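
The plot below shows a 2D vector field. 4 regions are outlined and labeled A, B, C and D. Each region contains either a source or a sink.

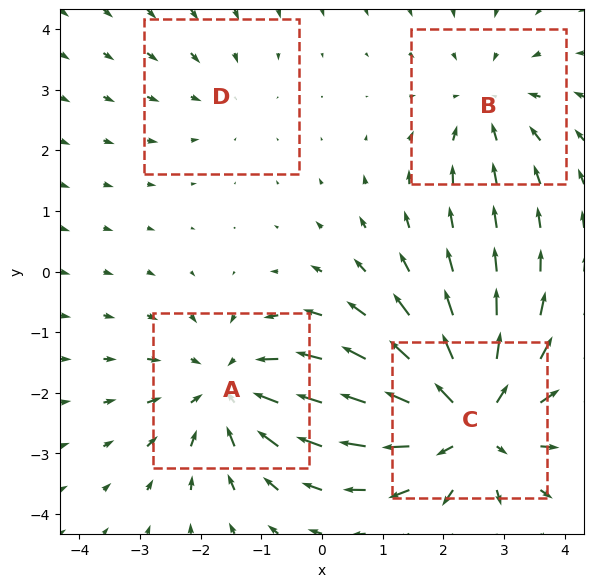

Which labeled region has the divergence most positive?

Divergence at each region's feature centre — A: about -4, B: about -3, C: about +6, D: about -2. Region C is most positive.

C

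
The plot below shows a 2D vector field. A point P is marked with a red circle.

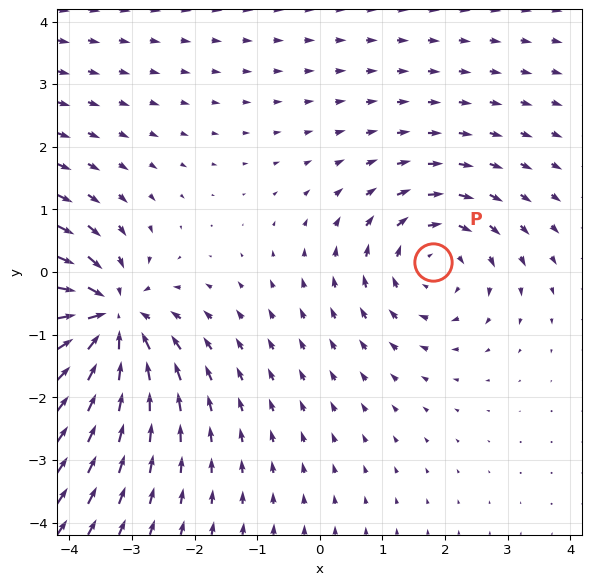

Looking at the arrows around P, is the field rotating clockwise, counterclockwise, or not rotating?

Near P at (1.8, 0.2) the arrows circulate clockwise. The curl (z-component) there is about -3; negative curl means clockwise rotation.

clockwise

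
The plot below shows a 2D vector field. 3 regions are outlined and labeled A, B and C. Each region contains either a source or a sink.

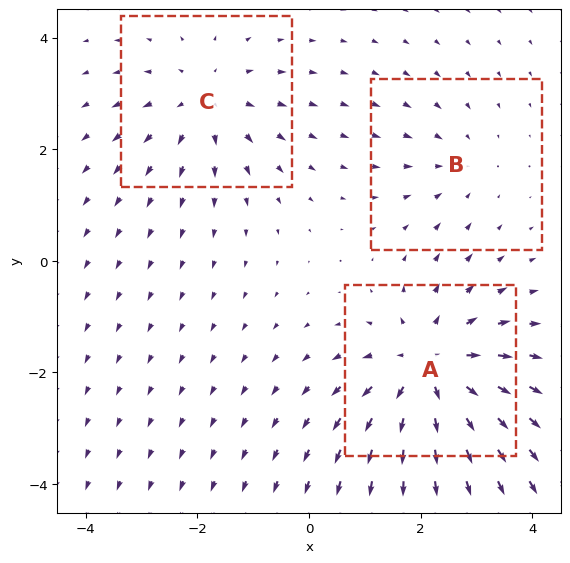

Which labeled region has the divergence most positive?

A

Divergence at each region's feature centre — A: about +5, B: about -2, C: about +3. Region A is most positive.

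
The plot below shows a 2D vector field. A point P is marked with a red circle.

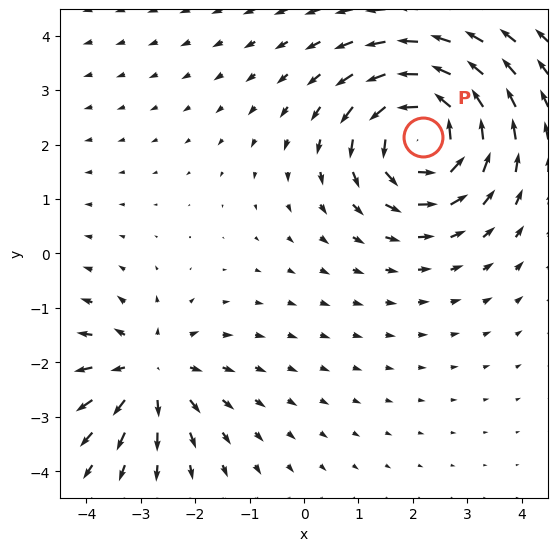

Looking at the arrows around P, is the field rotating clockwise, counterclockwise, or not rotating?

counterclockwise

Near P at (2.2, 2.1) the arrows circulate counterclockwise. The curl (z-component) there is about +5; positive curl means counterclockwise rotation.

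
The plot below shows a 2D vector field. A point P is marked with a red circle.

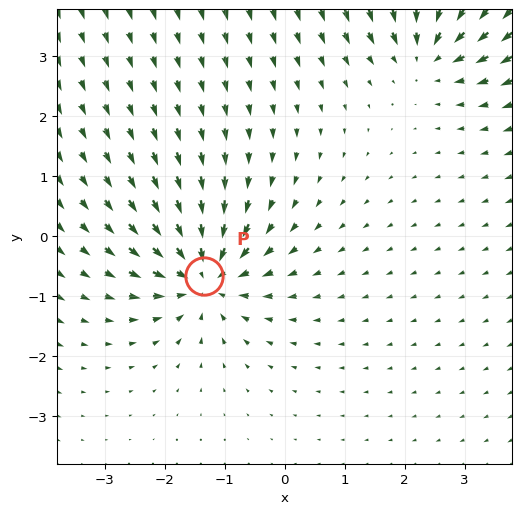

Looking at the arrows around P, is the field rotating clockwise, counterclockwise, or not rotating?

not rotating

Near P at (-1.3, -0.7) the arrows show no circulation. The curl there is ≈0.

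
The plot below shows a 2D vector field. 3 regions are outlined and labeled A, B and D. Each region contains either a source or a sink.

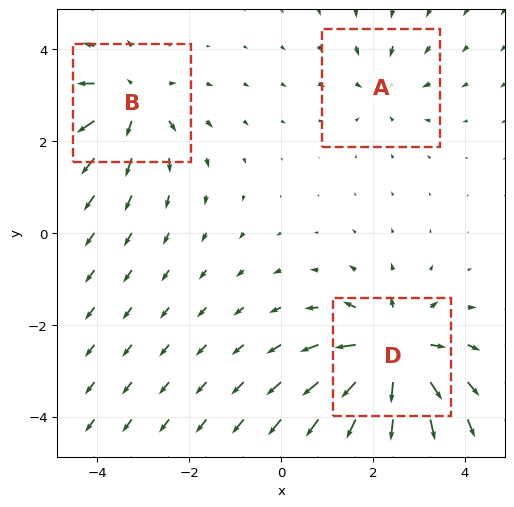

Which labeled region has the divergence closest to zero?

A

Divergence at each region's feature centre — A: about -2, B: about +4, D: about +6. Region A is closest to zero.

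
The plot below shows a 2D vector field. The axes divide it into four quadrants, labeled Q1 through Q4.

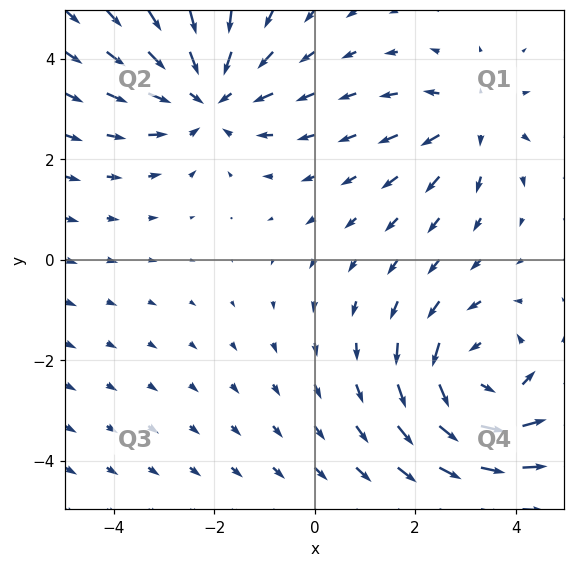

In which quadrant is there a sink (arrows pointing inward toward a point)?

The sink sits at approximately (-2.1, 3.3), which lies in quadrant Q2. The divergence there is about -3, negative as expected for a sink.

Q2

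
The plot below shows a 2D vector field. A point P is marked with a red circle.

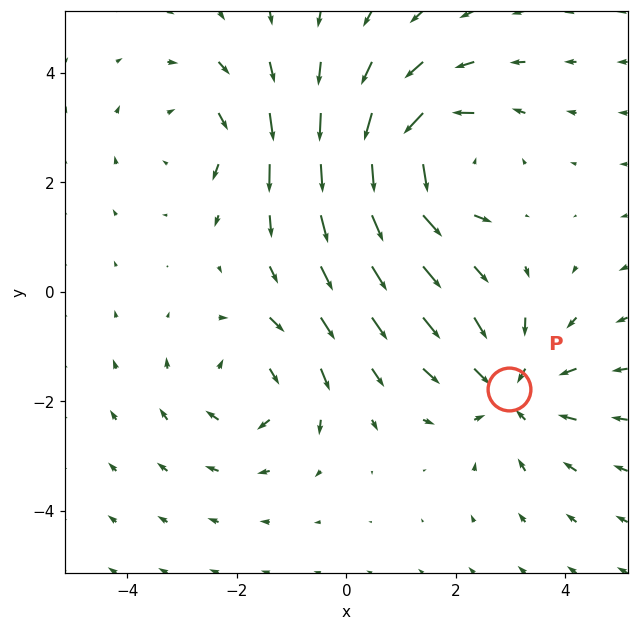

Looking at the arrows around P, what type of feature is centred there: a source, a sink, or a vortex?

sink

At P (3.0, -1.8) the arrows converge inward. Divergence about -3, curl ≈0 — negative divergence with near-zero curl is a sink.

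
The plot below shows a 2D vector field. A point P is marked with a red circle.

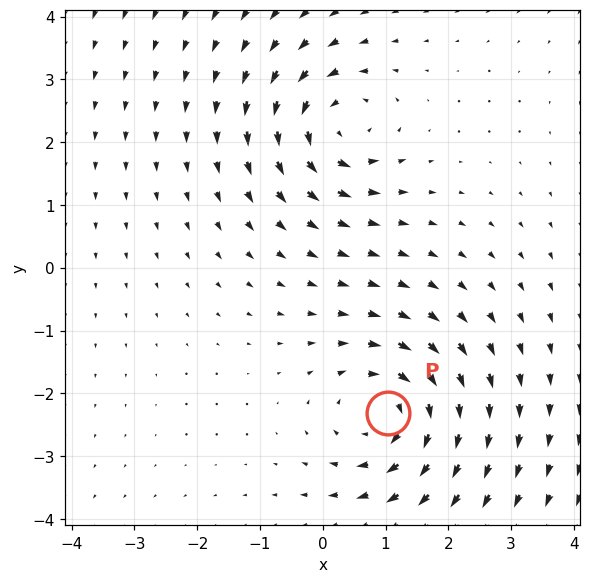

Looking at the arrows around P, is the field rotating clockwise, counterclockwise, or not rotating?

clockwise

Near P at (1.0, -2.3) the arrows circulate clockwise. The curl (z-component) there is about -4; negative curl means clockwise rotation.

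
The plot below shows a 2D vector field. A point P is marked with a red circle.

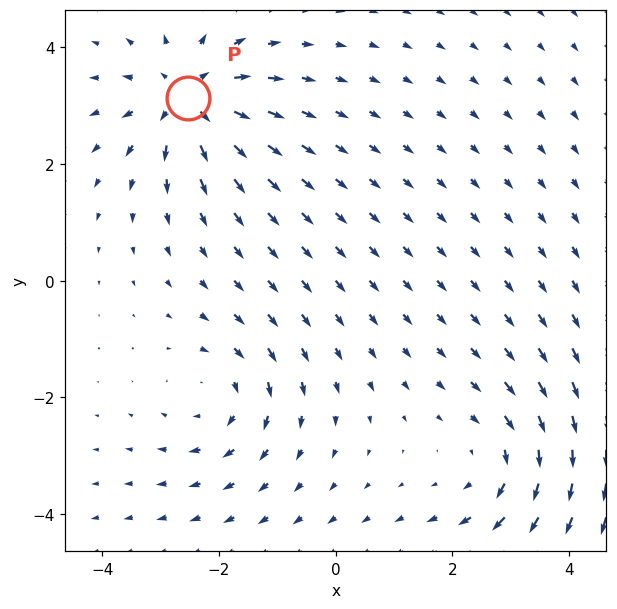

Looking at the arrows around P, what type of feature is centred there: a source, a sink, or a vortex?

At P (-2.5, 3.1) the arrows spread outward. Divergence about +4, curl ≈0 — positive divergence with near-zero curl is a source.

source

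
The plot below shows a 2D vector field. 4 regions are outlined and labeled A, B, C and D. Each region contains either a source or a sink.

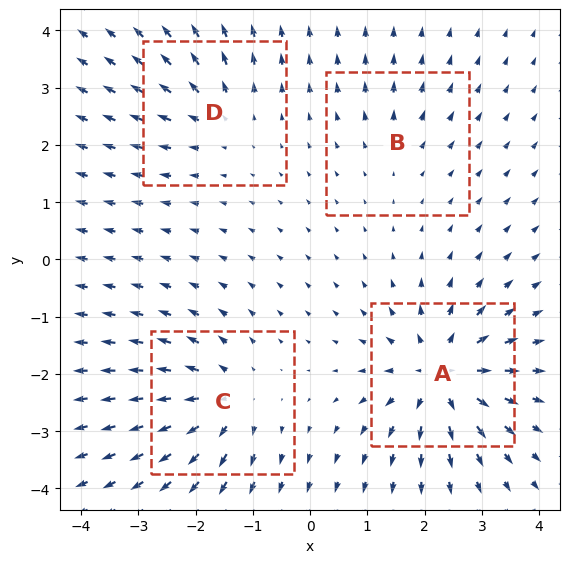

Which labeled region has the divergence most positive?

A

Divergence at each region's feature centre — A: about +8, B: about +2, C: about +6, D: about +4. Region A is most positive.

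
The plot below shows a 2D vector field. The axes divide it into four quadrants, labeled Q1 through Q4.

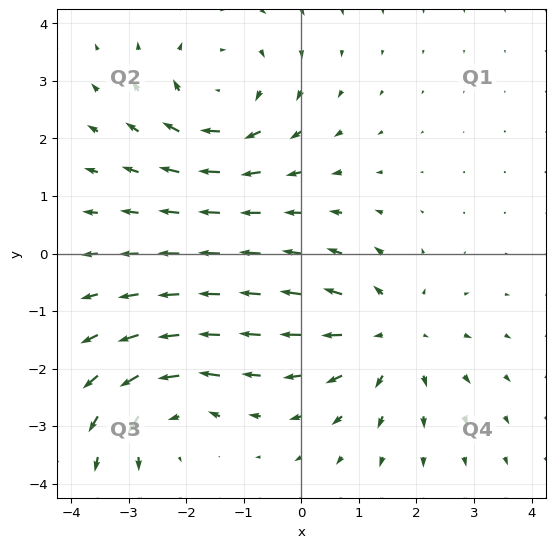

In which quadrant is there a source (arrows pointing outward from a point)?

The source sits at approximately (1.5, -1.4), which lies in quadrant Q4. The divergence there is about +4, positive as expected for a source.

Q4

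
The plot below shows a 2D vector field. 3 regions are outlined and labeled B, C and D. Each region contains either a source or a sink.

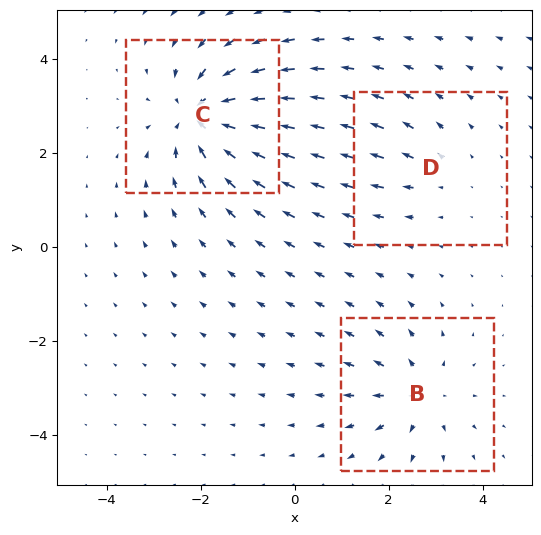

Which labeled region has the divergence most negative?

Divergence at each region's feature centre — B: about +4, C: about -6, D: about +2. Region C is most negative.

C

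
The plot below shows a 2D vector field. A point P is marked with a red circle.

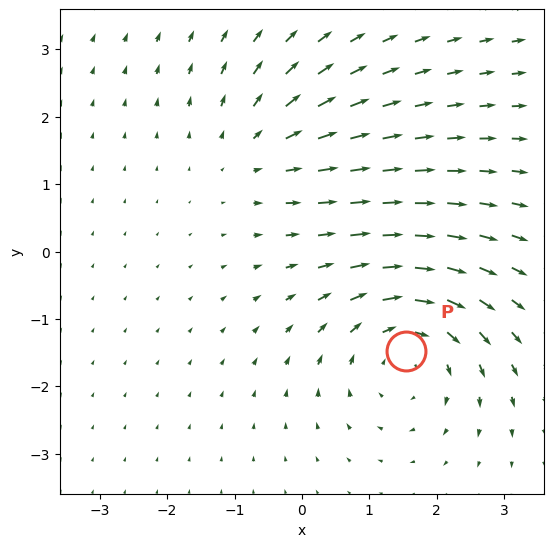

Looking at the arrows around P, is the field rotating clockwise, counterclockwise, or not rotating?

Near P at (1.5, -1.5) the arrows circulate clockwise. The curl (z-component) there is about -4; negative curl means clockwise rotation.

clockwise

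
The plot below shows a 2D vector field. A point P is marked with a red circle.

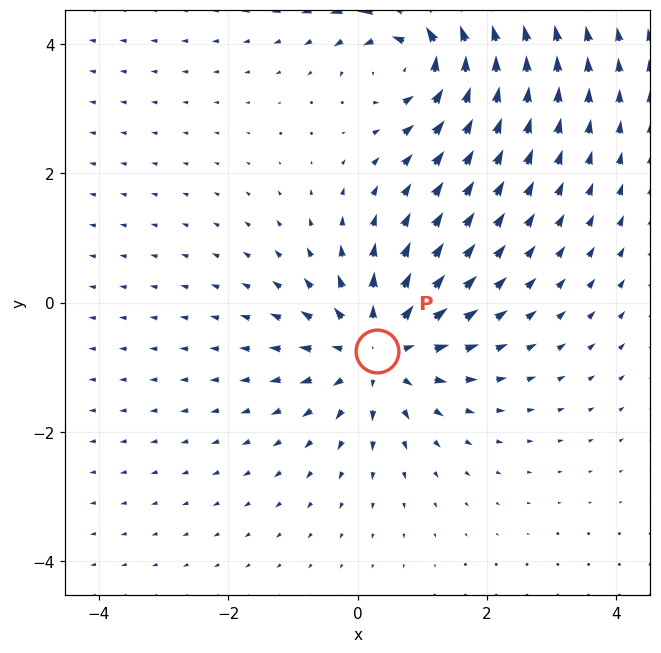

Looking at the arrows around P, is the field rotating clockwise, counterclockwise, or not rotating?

not rotating

Near P at (0.3, -0.7) the arrows show no circulation. The curl there is ≈0.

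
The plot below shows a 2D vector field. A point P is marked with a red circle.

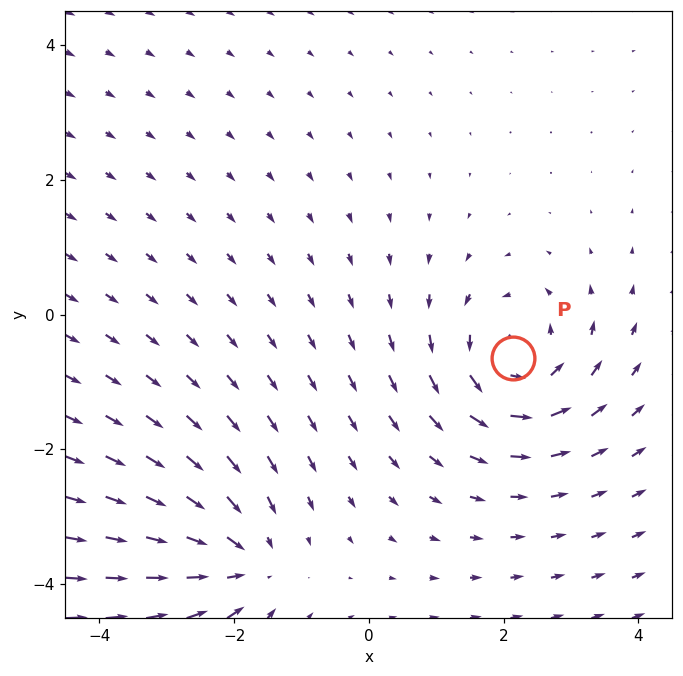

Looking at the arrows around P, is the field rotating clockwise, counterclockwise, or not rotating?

counterclockwise

Near P at (2.1, -0.7) the arrows circulate counterclockwise. The curl (z-component) there is about +4; positive curl means counterclockwise rotation.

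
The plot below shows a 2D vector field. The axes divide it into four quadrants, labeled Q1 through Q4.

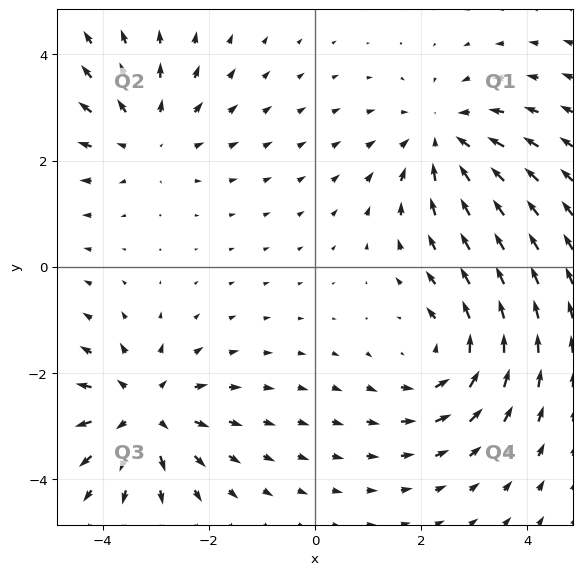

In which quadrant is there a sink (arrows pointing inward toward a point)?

The sink sits at approximately (2.4, 2.4), which lies in quadrant Q1. The divergence there is about -3, negative as expected for a sink.

Q1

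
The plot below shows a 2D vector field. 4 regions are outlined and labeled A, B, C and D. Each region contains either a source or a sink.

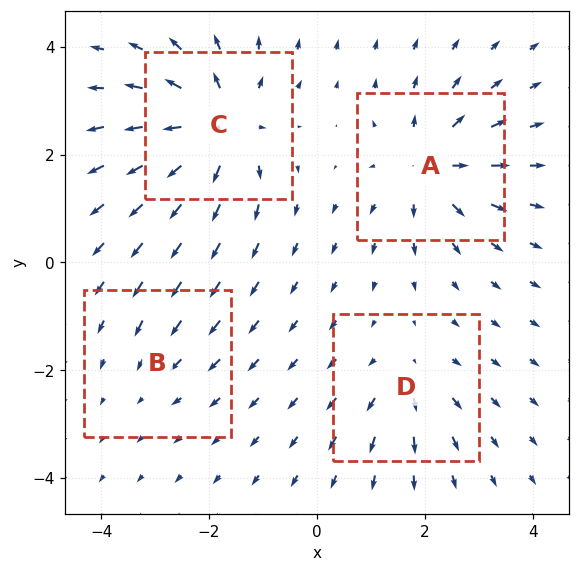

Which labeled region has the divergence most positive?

Divergence at each region's feature centre — A: about +6, B: about -2, C: about +8, D: about +4. Region C is most positive.

C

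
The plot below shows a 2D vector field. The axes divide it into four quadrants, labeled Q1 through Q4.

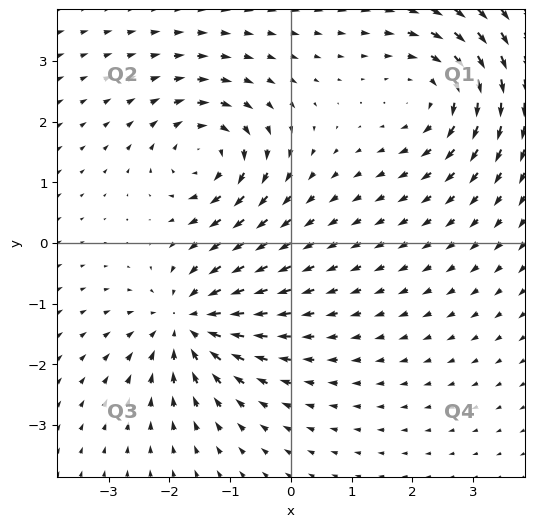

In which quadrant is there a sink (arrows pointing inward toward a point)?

Q3

The sink sits at approximately (-1.7, -1.3), which lies in quadrant Q3. The divergence there is about -6, negative as expected for a sink.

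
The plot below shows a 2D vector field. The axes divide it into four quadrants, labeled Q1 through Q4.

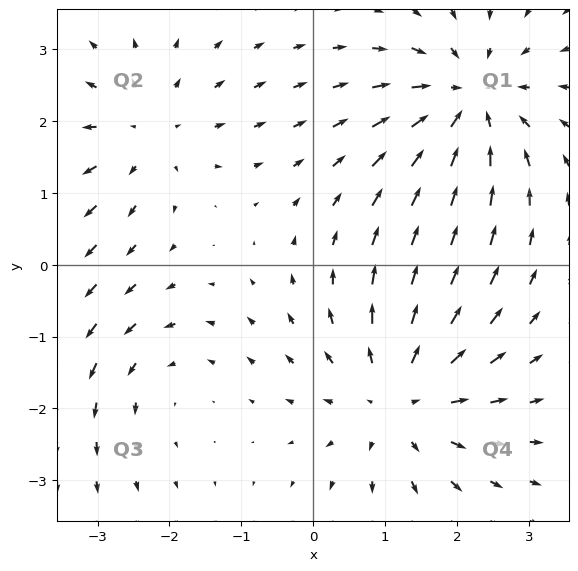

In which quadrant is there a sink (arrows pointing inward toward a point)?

The sink sits at approximately (2.2, 2.3), which lies in quadrant Q1. The divergence there is about -5, negative as expected for a sink.

Q1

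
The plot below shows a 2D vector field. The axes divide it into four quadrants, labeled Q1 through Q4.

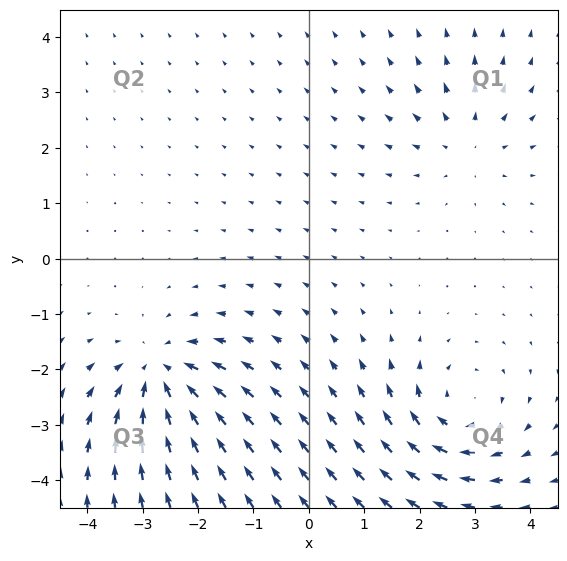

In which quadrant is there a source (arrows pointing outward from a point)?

Q1

The source sits at approximately (2.8, 2.1), which lies in quadrant Q1. The divergence there is about +3, positive as expected for a source.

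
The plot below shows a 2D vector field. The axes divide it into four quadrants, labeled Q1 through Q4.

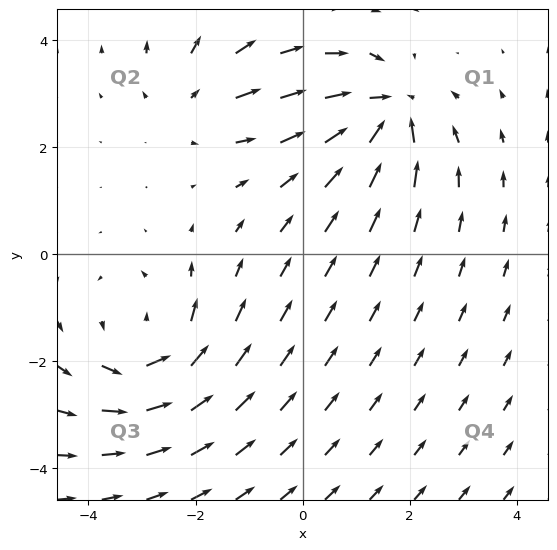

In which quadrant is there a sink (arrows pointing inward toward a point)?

The sink sits at approximately (1.5, 2.7), which lies in quadrant Q1. The divergence there is about -6, negative as expected for a sink.

Q1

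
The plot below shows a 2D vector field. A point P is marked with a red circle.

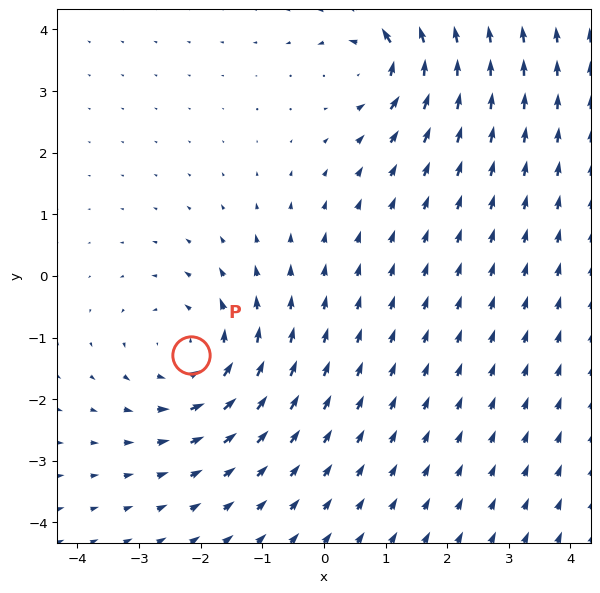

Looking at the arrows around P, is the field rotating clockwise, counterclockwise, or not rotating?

Near P at (-2.2, -1.3) the arrows circulate counterclockwise. The curl (z-component) there is about +3; positive curl means counterclockwise rotation.

counterclockwise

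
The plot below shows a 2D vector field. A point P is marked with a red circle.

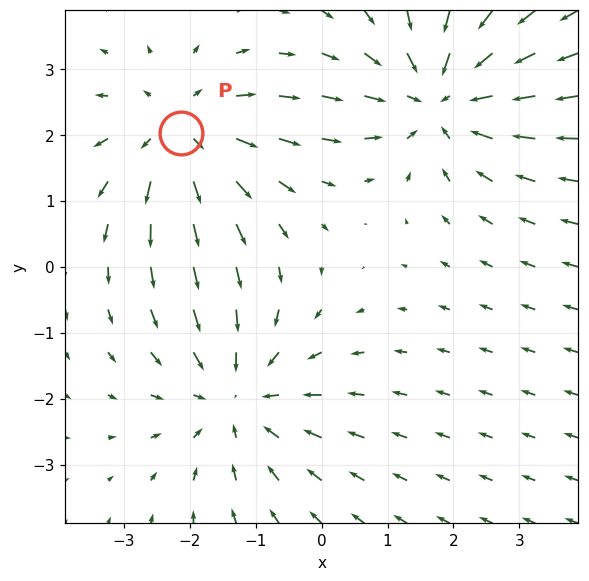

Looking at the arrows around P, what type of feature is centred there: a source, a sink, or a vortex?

source

At P (-2.1, 2.0) the arrows spread outward. Divergence about +3, curl ≈0 — positive divergence with near-zero curl is a source.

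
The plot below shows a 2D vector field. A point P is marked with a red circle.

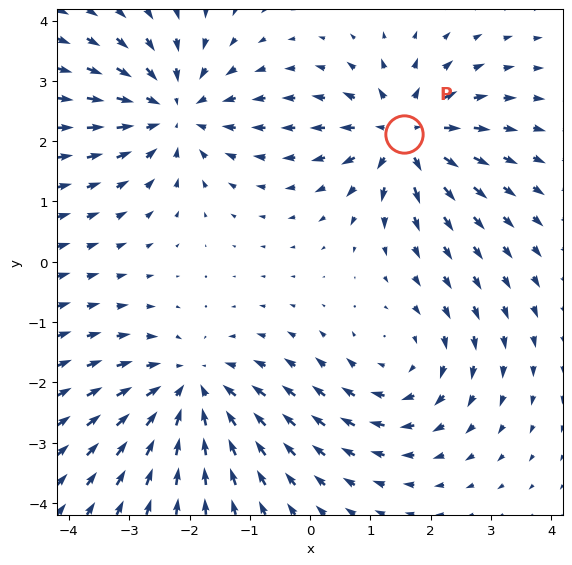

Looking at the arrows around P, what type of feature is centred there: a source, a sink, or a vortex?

source

At P (1.6, 2.1) the arrows spread outward. Divergence about +5, curl ≈0 — positive divergence with near-zero curl is a source.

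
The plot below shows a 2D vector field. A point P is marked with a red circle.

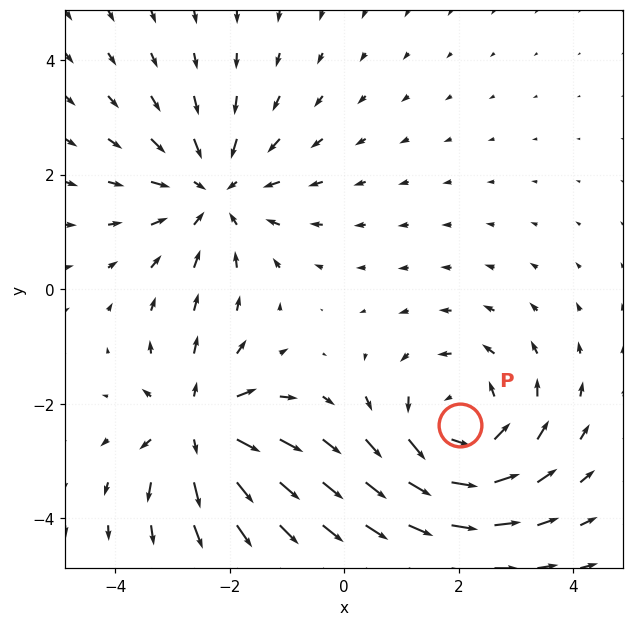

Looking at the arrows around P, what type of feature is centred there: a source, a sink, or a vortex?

vortex

At P (2.0, -2.4) the arrows circulate counterclockwise. Divergence ≈0, curl about +4 — near-zero divergence with nonzero curl is a vortex.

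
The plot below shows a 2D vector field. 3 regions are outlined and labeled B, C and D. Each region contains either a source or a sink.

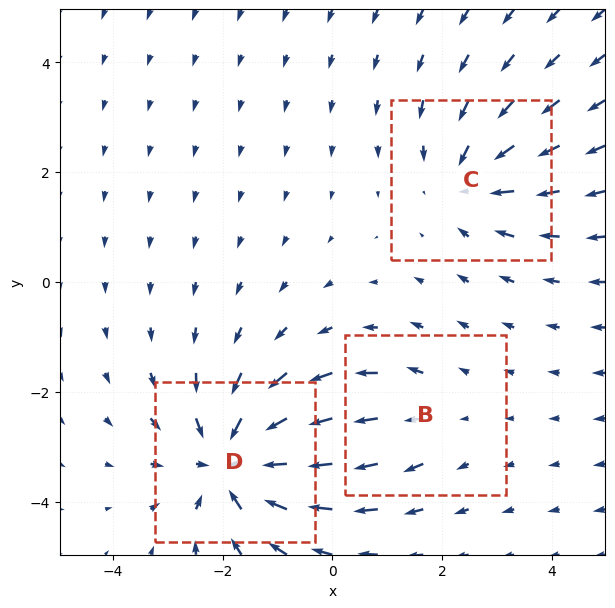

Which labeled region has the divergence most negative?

Divergence at each region's feature centre — B: about +2, C: about -3, D: about -5. Region D is most negative.

D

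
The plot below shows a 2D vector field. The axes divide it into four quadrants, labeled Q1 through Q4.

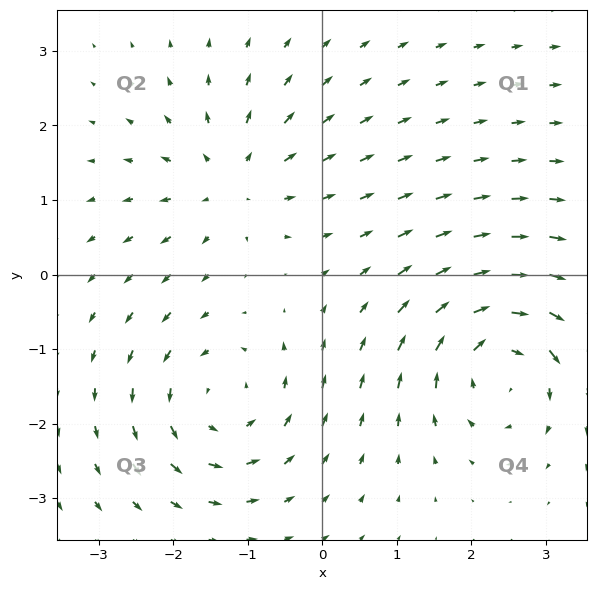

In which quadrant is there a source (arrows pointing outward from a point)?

Q2

The source sits at approximately (-1.2, 1.2), which lies in quadrant Q2. The divergence there is about +4, positive as expected for a source.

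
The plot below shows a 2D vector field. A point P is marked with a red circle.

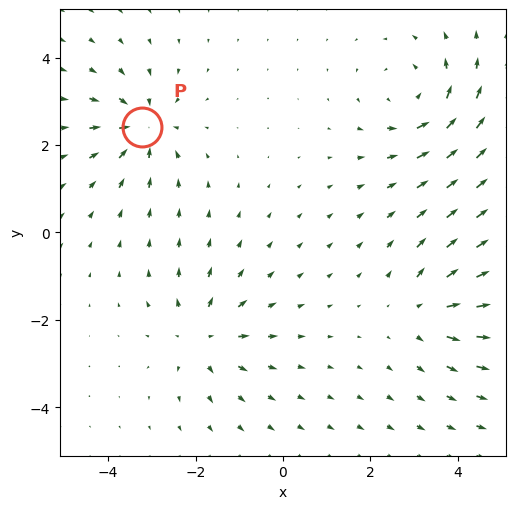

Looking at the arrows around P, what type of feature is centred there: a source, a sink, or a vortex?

sink

At P (-3.2, 2.4) the arrows converge inward. Divergence about -4, curl ≈0 — negative divergence with near-zero curl is a sink.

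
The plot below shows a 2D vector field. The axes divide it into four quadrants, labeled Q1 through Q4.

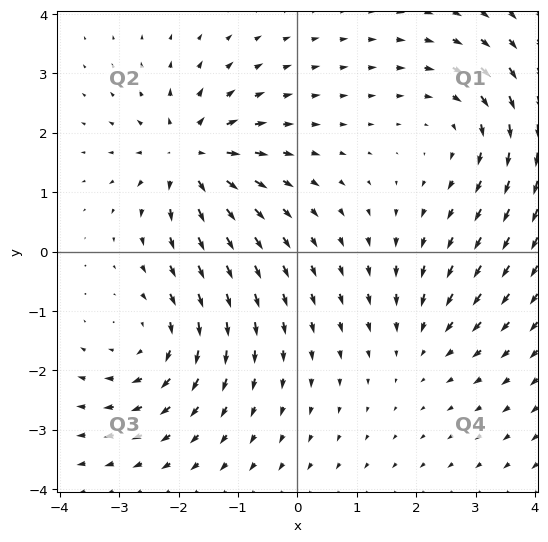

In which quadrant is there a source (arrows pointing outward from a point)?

Q2

The source sits at approximately (-1.8, 1.6), which lies in quadrant Q2. The divergence there is about +6, positive as expected for a source.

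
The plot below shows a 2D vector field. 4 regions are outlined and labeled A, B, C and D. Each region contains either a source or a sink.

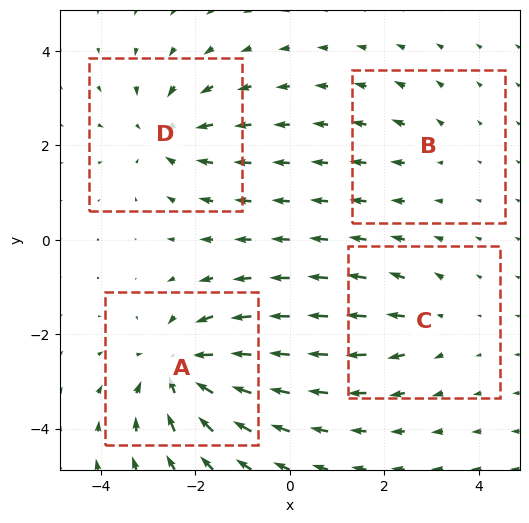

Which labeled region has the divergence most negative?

A

Divergence at each region's feature centre — A: about -6, B: about +2, C: about +3, D: about -5. Region A is most negative.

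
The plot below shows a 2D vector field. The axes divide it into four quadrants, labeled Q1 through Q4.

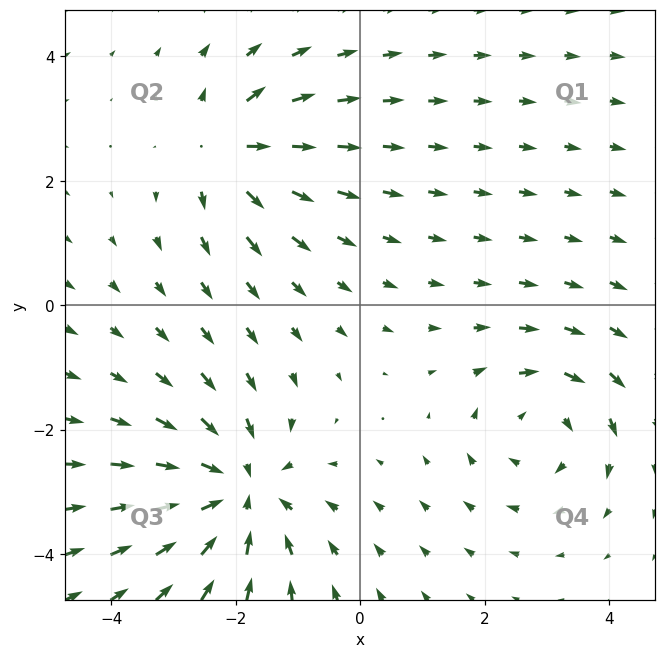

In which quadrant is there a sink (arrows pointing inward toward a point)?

Q3

The sink sits at approximately (-1.9, -3.0), which lies in quadrant Q3. The divergence there is about -4, negative as expected for a sink.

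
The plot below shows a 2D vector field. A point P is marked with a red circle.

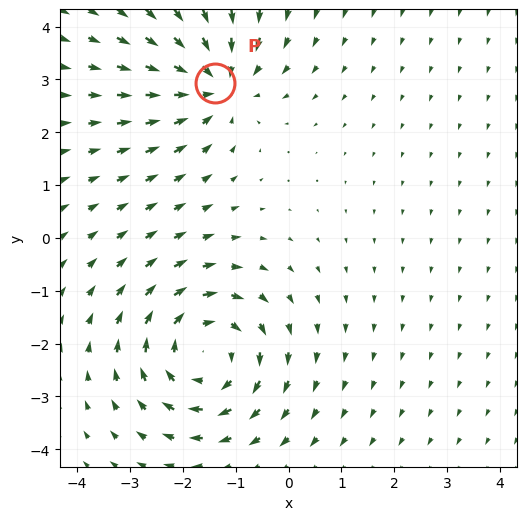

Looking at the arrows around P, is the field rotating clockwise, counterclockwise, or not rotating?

not rotating

Near P at (-1.4, 2.9) the arrows show no circulation. The curl there is ≈0.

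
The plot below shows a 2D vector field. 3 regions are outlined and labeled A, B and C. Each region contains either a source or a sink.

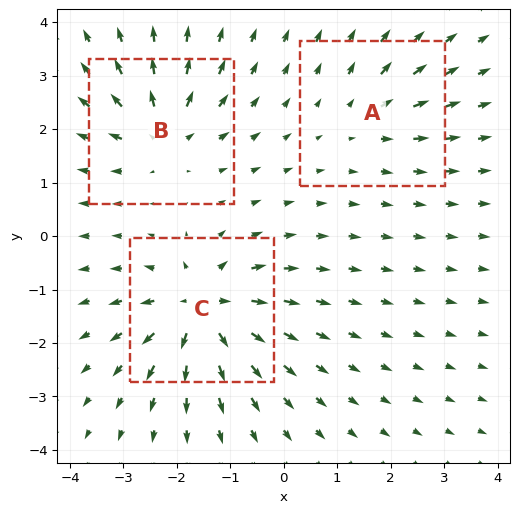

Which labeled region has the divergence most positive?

Divergence at each region's feature centre — A: about +2, B: about +4, C: about +6. Region C is most positive.

C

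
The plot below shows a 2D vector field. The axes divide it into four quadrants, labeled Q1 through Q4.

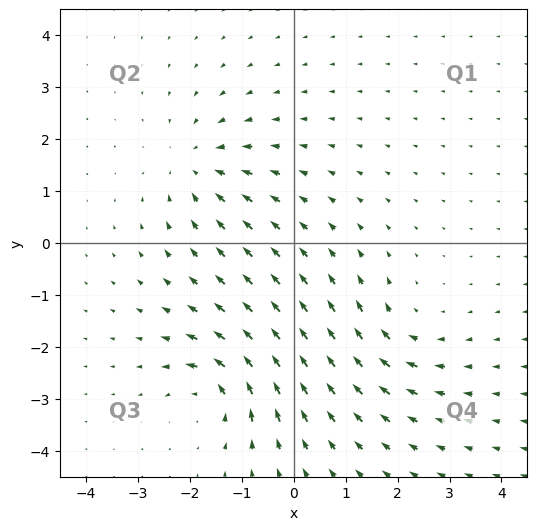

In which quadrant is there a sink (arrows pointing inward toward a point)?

The sink sits at approximately (-1.8, 1.5), which lies in quadrant Q2. The divergence there is about -4, negative as expected for a sink.

Q2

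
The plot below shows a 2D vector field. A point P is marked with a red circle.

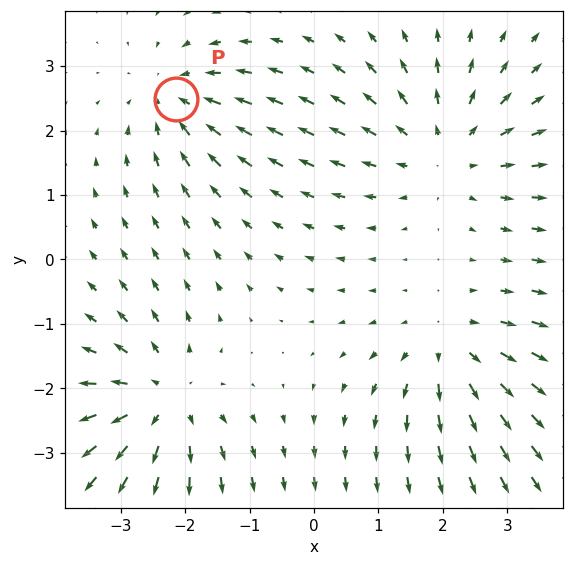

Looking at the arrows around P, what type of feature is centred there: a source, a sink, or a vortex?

At P (-2.1, 2.5) the arrows converge inward. Divergence about -3, curl ≈0 — negative divergence with near-zero curl is a sink.

sink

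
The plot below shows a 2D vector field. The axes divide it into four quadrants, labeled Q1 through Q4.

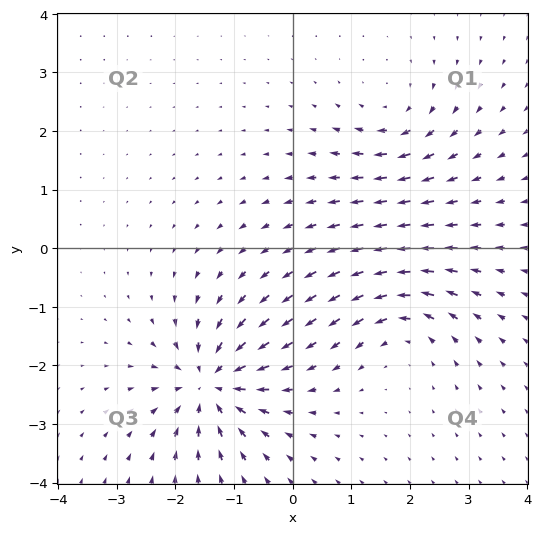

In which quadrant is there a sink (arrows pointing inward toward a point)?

The sink sits at approximately (-1.4, -2.3), which lies in quadrant Q3. The divergence there is about -6, negative as expected for a sink.

Q3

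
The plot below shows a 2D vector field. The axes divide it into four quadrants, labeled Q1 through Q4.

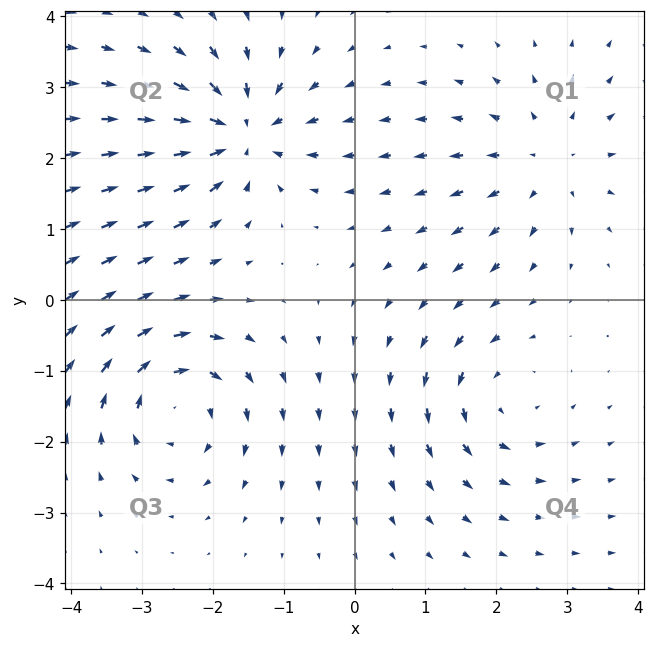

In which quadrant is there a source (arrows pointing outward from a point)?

The source sits at approximately (2.7, 2.0), which lies in quadrant Q1. The divergence there is about +3, positive as expected for a source.

Q1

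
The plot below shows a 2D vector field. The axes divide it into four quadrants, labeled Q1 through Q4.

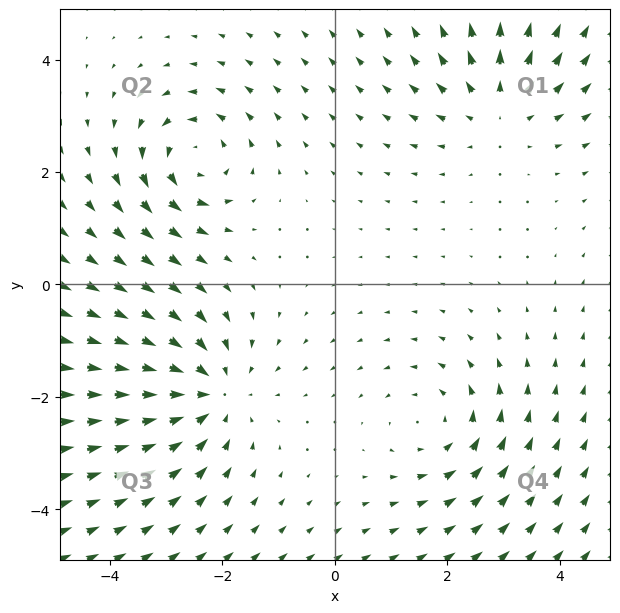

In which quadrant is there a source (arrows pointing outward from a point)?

The source sits at approximately (2.9, 3.1), which lies in quadrant Q1. The divergence there is about +3, positive as expected for a source.

Q1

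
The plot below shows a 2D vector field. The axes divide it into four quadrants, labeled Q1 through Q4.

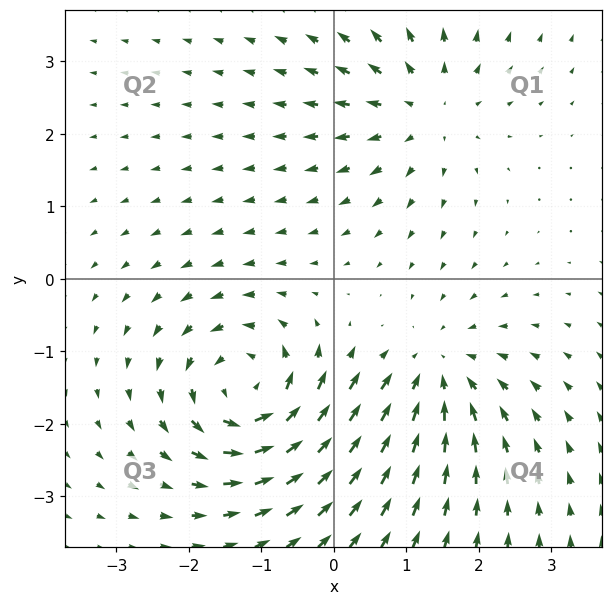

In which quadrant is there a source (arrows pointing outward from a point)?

Q1

The source sits at approximately (1.3, 2.3), which lies in quadrant Q1. The divergence there is about +4, positive as expected for a source.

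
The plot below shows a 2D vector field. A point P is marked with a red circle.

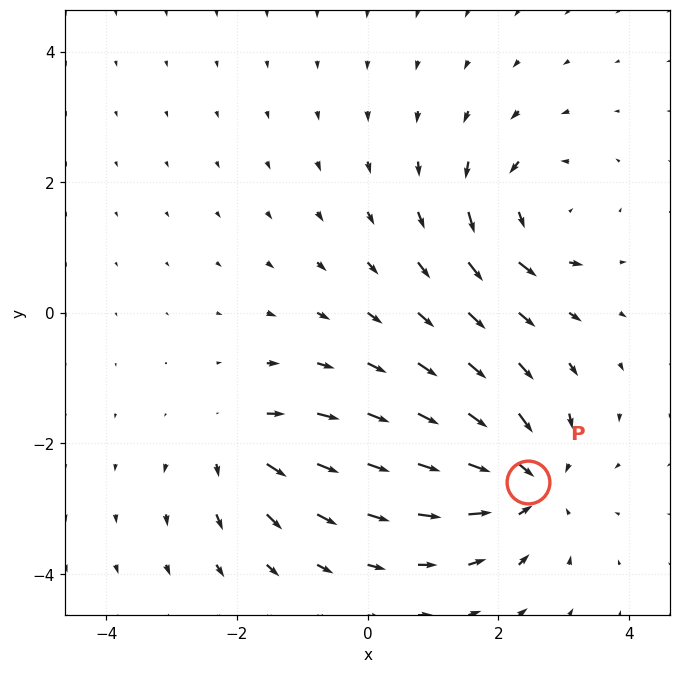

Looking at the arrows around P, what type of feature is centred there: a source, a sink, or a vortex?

At P (2.4, -2.6) the arrows converge inward. Divergence about -5, curl ≈0 — negative divergence with near-zero curl is a sink.

sink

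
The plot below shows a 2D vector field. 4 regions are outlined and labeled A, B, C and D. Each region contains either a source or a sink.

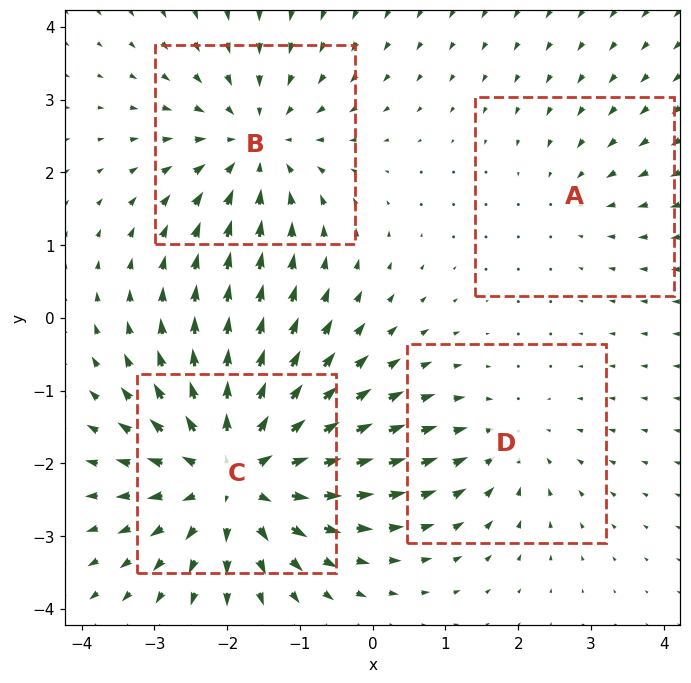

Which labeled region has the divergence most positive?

Divergence at each region's feature centre — A: about -2, B: about -4, C: about +6, D: about -3. Region C is most positive.

C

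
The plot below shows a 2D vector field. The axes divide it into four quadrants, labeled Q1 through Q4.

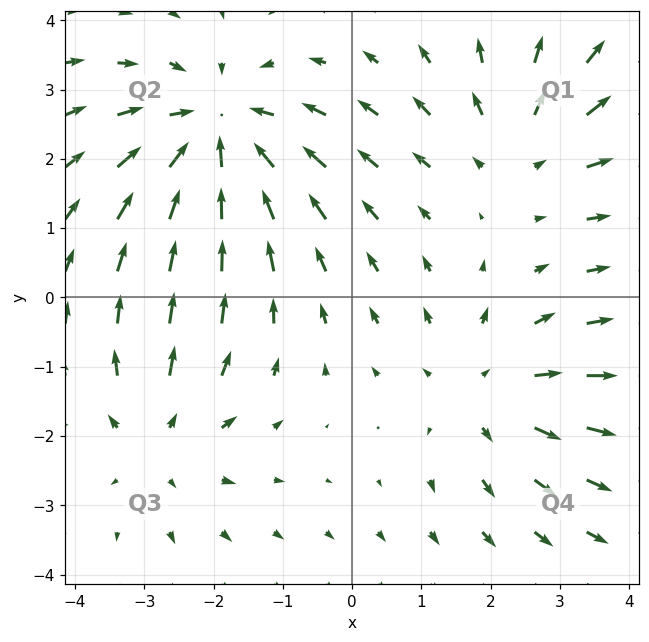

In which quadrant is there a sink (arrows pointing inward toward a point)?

The sink sits at approximately (-2.0, 2.4), which lies in quadrant Q2. The divergence there is about -4, negative as expected for a sink.

Q2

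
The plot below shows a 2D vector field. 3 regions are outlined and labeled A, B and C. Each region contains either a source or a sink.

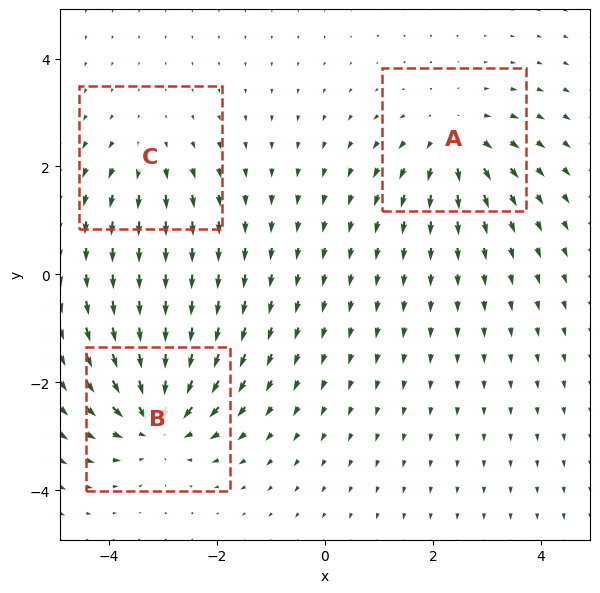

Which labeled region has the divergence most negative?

B

Divergence at each region's feature centre — A: about +4, B: about -5, C: about +2. Region B is most negative.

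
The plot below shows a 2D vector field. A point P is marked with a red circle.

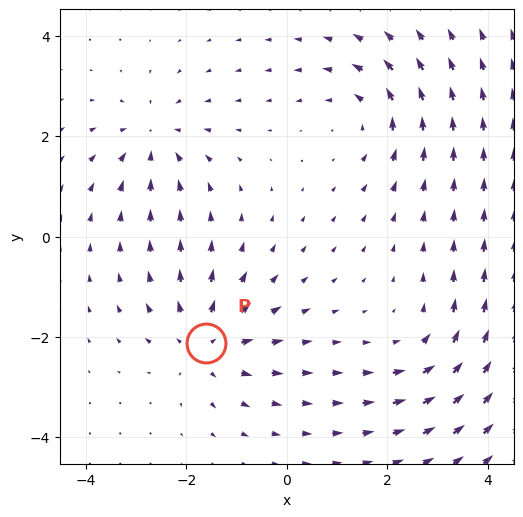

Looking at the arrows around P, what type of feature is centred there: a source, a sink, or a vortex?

source

At P (-1.6, -2.1) the arrows spread outward. Divergence about +5, curl ≈0 — positive divergence with near-zero curl is a source.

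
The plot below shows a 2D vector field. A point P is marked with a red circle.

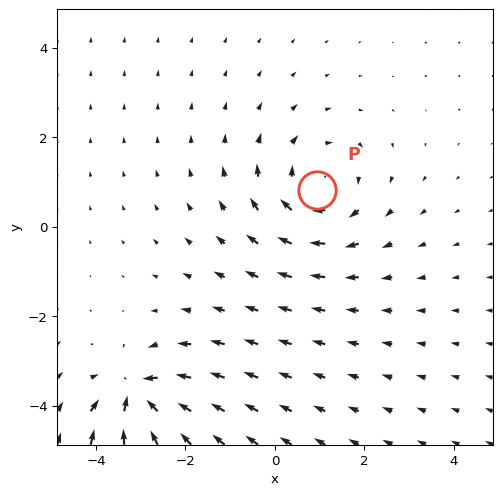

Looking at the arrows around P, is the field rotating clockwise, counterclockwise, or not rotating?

Near P at (0.9, 0.8) the arrows circulate clockwise. The curl (z-component) there is about -3; negative curl means clockwise rotation.

clockwise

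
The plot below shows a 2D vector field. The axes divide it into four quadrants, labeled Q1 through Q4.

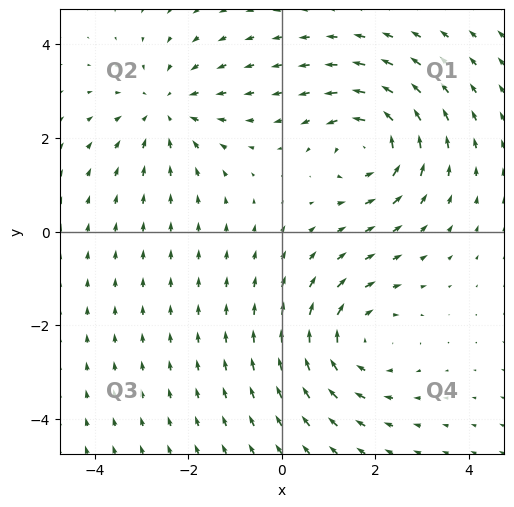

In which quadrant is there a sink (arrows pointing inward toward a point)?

Q2

The sink sits at approximately (-2.5, 2.6), which lies in quadrant Q2. The divergence there is about -3, negative as expected for a sink.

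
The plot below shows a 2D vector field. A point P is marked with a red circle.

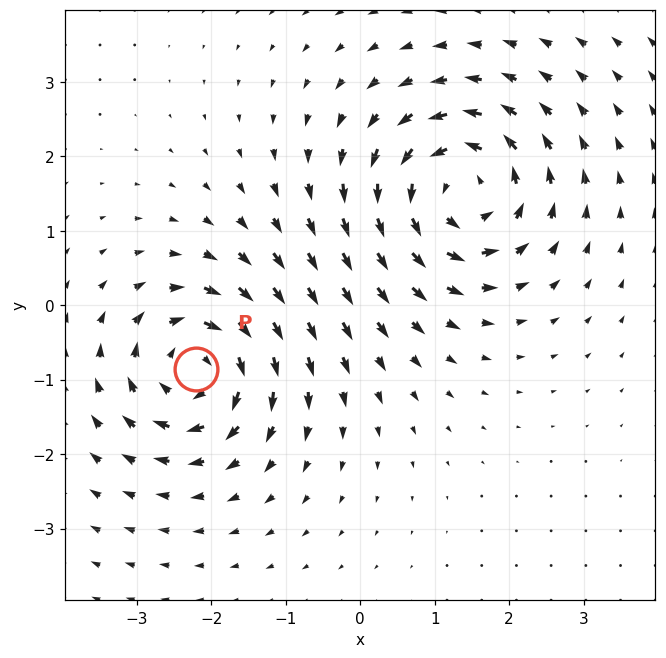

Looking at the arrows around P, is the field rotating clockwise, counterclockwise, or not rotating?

Near P at (-2.2, -0.9) the arrows circulate clockwise. The curl (z-component) there is about -5; negative curl means clockwise rotation.

clockwise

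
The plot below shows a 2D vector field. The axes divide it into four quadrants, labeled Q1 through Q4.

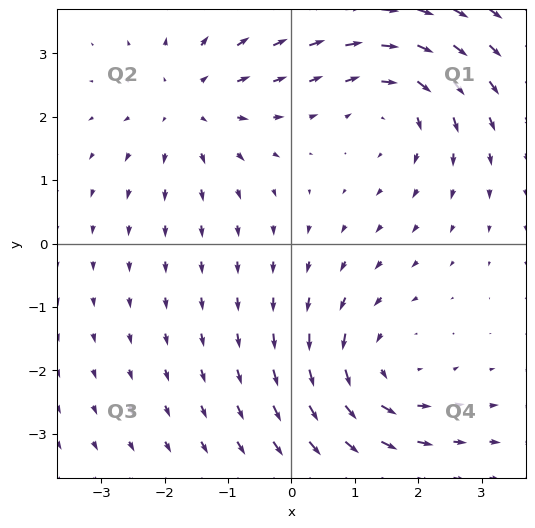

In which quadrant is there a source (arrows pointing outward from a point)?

The source sits at approximately (-1.6, 2.2), which lies in quadrant Q2. The divergence there is about +3, positive as expected for a source.

Q2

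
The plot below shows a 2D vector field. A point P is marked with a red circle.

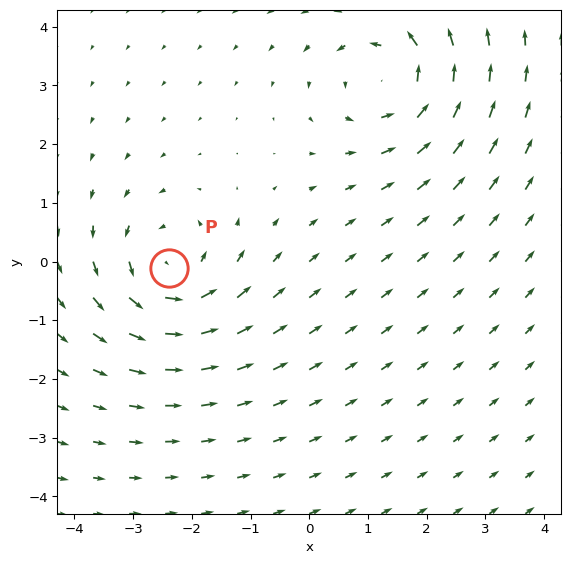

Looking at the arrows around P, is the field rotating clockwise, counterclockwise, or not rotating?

Near P at (-2.4, -0.1) the arrows circulate counterclockwise. The curl (z-component) there is about +4; positive curl means counterclockwise rotation.

counterclockwise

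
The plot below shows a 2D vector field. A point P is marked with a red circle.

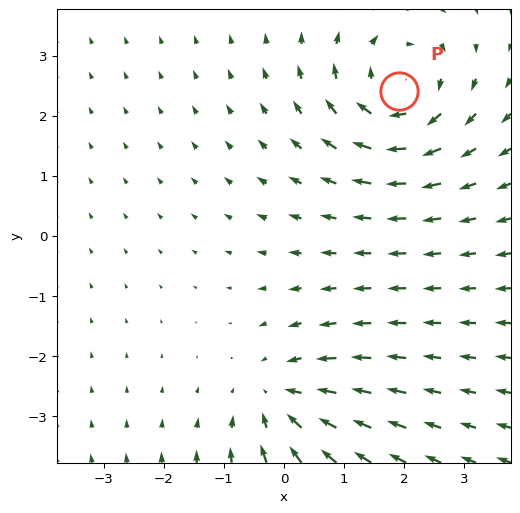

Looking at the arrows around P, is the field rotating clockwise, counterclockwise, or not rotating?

Near P at (1.9, 2.4) the arrows circulate clockwise. The curl (z-component) there is about -4; negative curl means clockwise rotation.

clockwise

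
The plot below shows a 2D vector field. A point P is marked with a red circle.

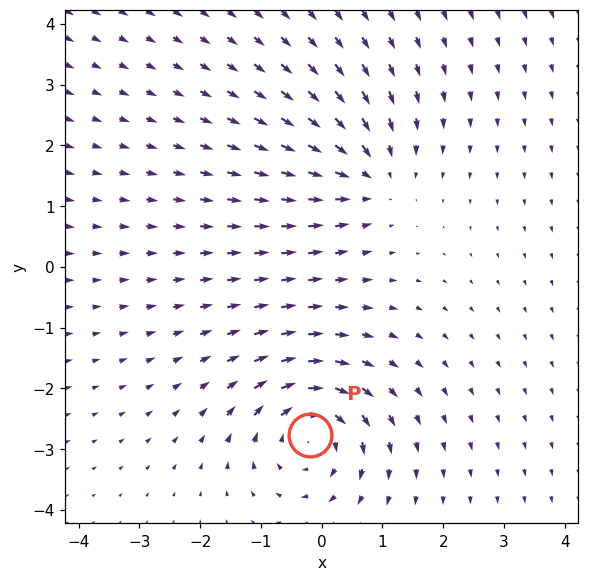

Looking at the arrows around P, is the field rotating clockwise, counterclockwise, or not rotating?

clockwise

Near P at (-0.2, -2.8) the arrows circulate clockwise. The curl (z-component) there is about -5; negative curl means clockwise rotation.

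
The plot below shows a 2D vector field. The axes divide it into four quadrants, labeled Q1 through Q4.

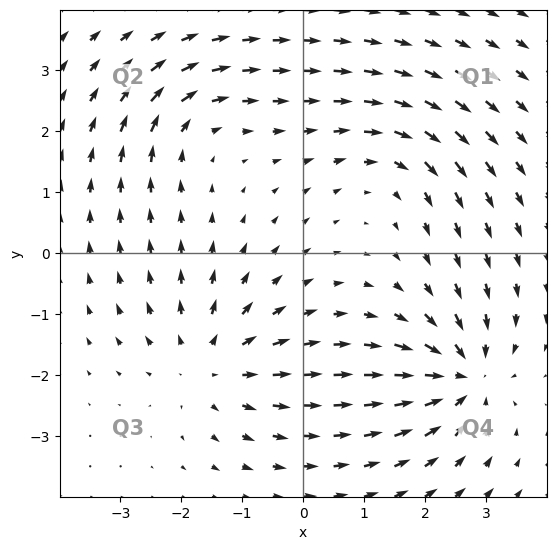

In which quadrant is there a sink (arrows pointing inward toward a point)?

Q4

The sink sits at approximately (2.6, -2.0), which lies in quadrant Q4. The divergence there is about -5, negative as expected for a sink.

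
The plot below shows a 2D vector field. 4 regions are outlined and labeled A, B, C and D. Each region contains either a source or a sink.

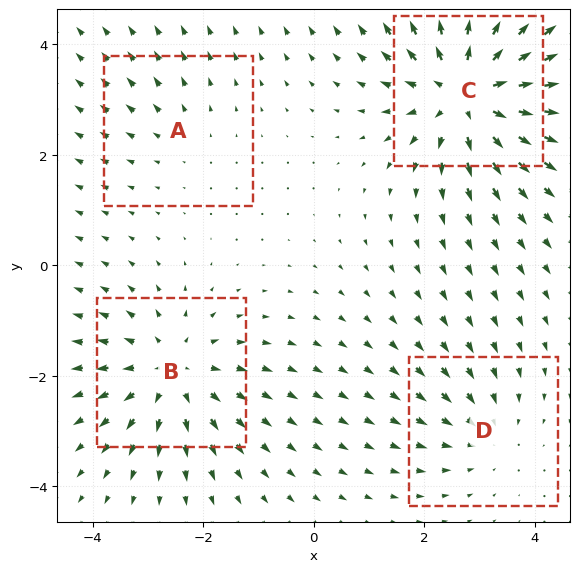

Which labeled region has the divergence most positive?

Divergence at each region's feature centre — A: about +2, B: about +5, C: about +7, D: about -3. Region C is most positive.

C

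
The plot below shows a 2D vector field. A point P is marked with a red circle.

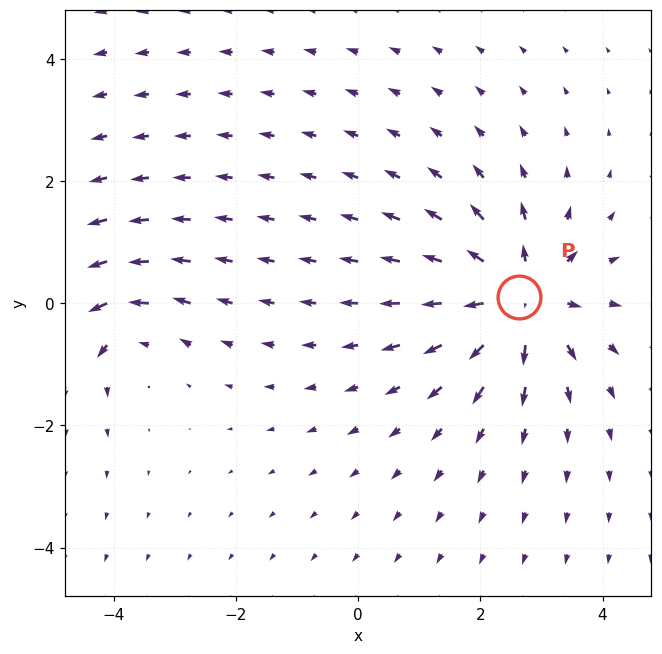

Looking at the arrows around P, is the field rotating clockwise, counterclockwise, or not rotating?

Near P at (2.6, 0.1) the arrows show no circulation. The curl there is ≈0.

not rotating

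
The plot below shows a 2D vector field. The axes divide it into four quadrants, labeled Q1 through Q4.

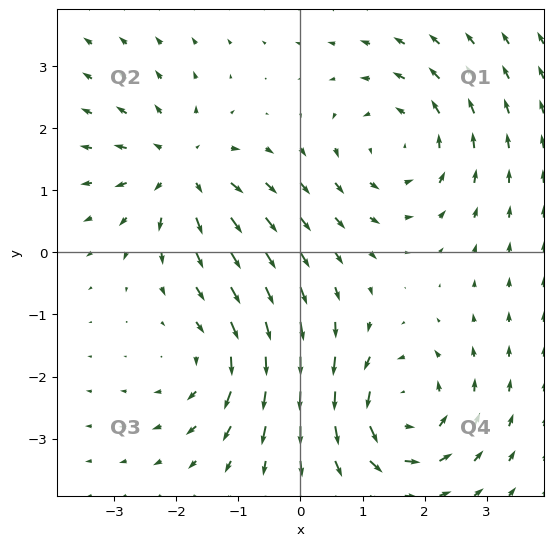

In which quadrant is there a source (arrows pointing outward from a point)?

Q2

The source sits at approximately (-1.9, 1.3), which lies in quadrant Q2. The divergence there is about +4, positive as expected for a source.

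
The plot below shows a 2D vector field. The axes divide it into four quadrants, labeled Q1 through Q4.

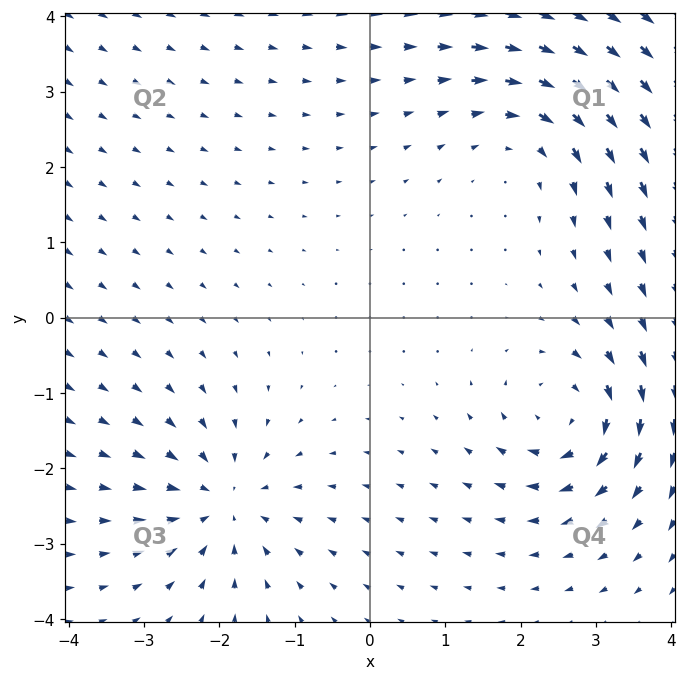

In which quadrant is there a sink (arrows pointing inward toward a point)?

Q3

The sink sits at approximately (-1.9, -2.5), which lies in quadrant Q3. The divergence there is about -4, negative as expected for a sink.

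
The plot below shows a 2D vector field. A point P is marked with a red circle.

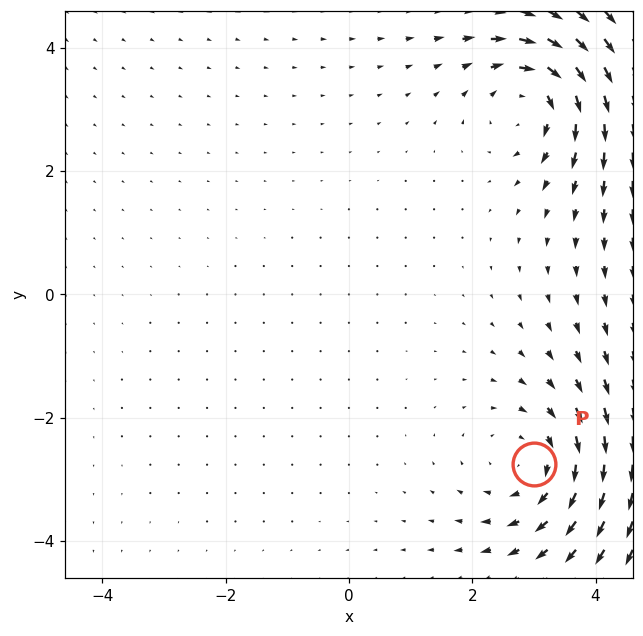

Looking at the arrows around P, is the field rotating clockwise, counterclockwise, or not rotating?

Near P at (3.0, -2.7) the arrows circulate clockwise. The curl (z-component) there is about -4; negative curl means clockwise rotation.

clockwise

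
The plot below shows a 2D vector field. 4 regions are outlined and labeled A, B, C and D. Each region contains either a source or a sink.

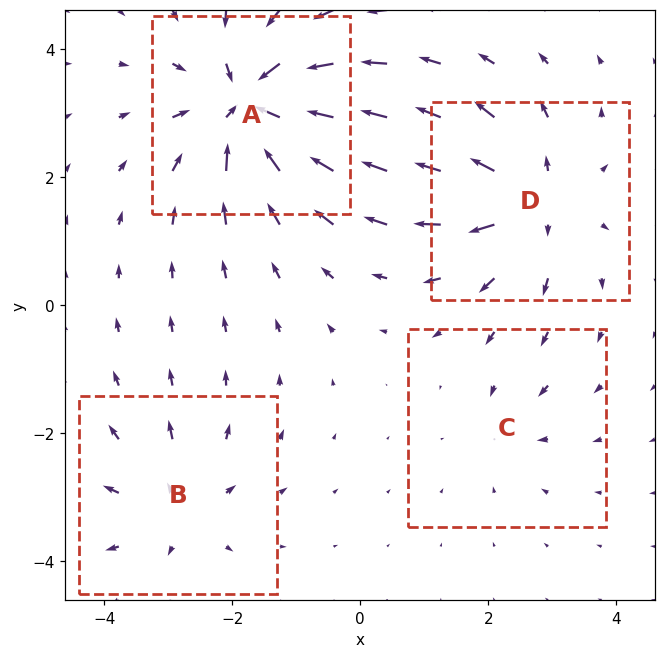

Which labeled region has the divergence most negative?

A

Divergence at each region's feature centre — A: about -8, B: about +4, C: about -3, D: about +6. Region A is most negative.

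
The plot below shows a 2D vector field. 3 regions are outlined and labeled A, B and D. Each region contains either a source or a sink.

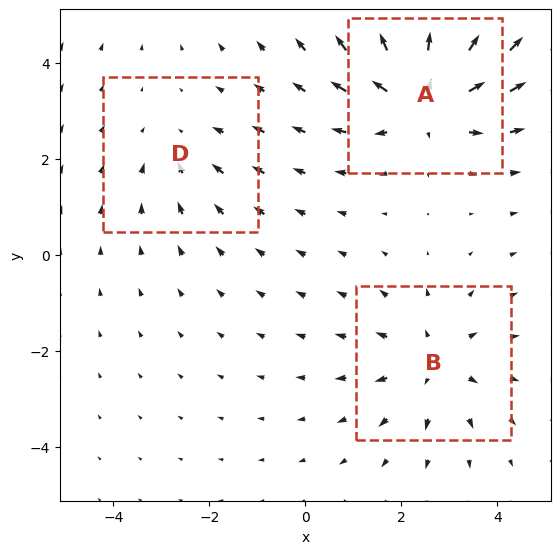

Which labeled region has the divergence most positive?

A

Divergence at each region's feature centre — A: about +4, B: about +3, D: about -2. Region A is most positive.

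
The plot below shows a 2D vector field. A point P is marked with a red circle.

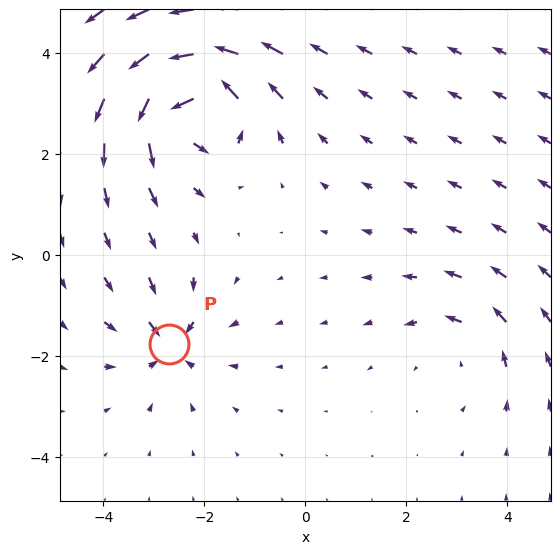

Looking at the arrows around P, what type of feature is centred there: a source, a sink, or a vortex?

At P (-2.7, -1.8) the arrows converge inward. Divergence about -4, curl ≈0 — negative divergence with near-zero curl is a sink.

sink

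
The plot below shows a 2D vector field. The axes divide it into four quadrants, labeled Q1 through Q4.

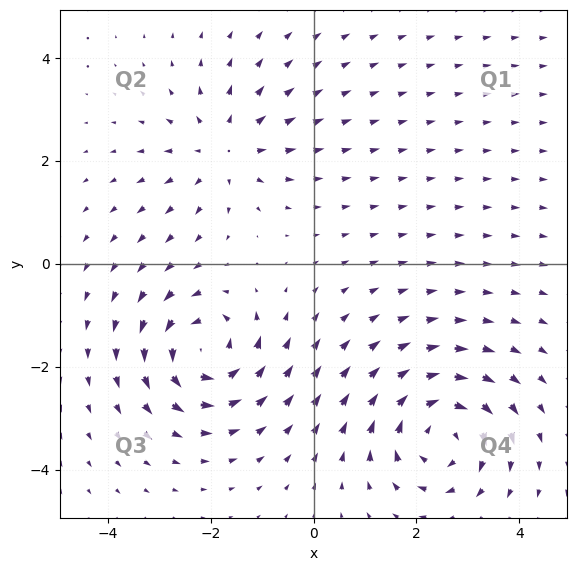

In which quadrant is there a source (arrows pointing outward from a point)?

The source sits at approximately (-1.7, 2.2), which lies in quadrant Q2. The divergence there is about +4, positive as expected for a source.

Q2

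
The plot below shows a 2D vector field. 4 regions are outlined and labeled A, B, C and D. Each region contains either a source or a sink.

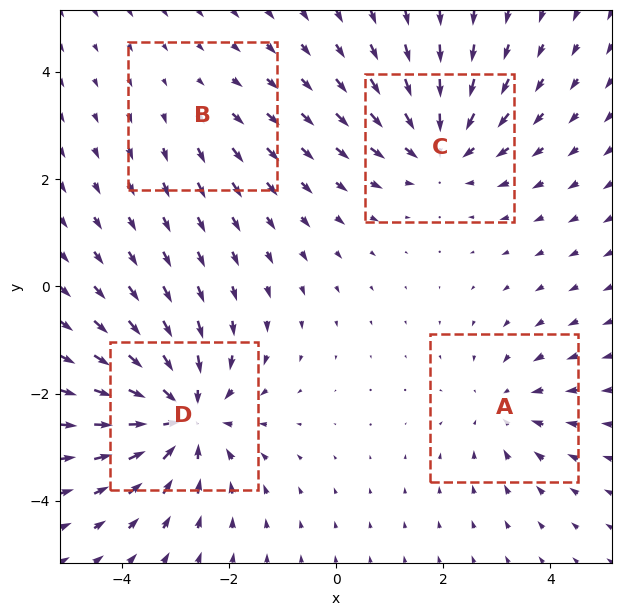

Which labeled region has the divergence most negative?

Divergence at each region's feature centre — A: about -3, B: about +2, C: about -5, D: about -6. Region D is most negative.

D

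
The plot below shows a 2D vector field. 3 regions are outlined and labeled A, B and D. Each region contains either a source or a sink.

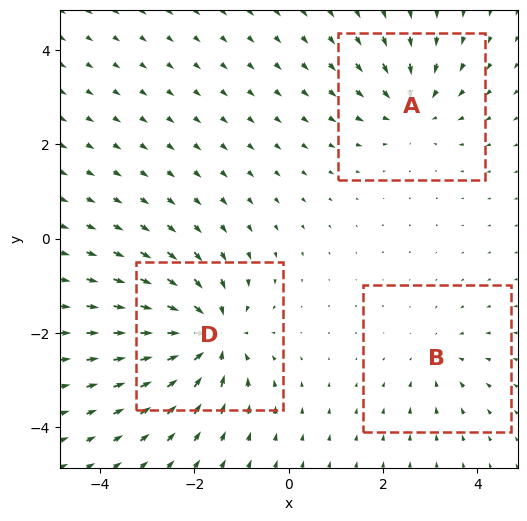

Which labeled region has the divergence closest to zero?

Divergence at each region's feature centre — A: about -3, B: about -2, D: about -5. Region B is closest to zero.

B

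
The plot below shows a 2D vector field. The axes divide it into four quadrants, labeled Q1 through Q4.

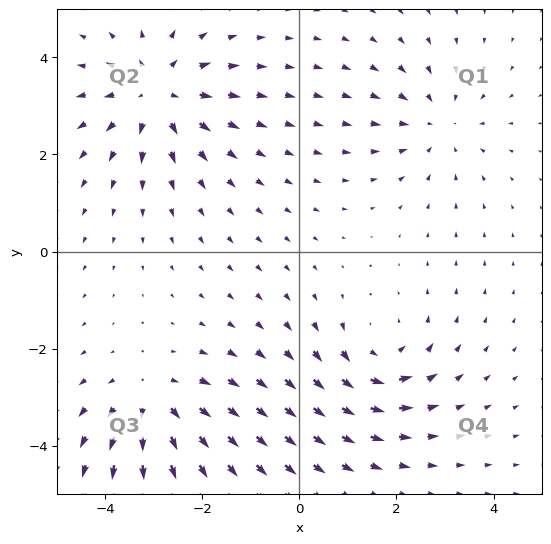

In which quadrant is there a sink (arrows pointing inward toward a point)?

The sink sits at approximately (2.9, 2.6), which lies in quadrant Q1. The divergence there is about -3, negative as expected for a sink.

Q1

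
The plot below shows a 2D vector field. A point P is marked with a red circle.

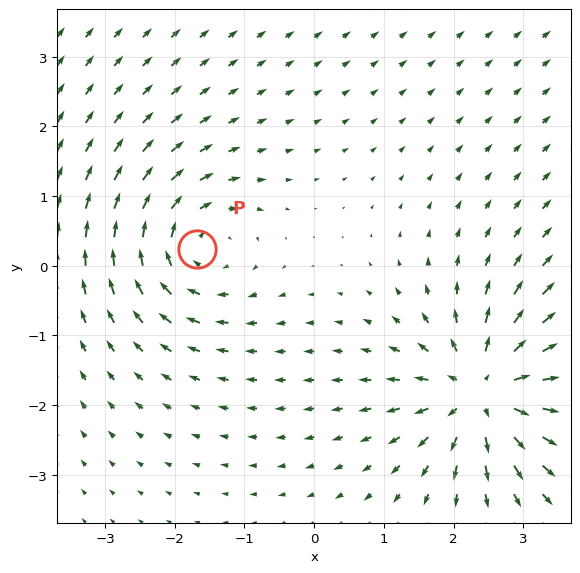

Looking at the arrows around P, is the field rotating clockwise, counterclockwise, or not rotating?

clockwise

Near P at (-1.7, 0.2) the arrows circulate clockwise. The curl (z-component) there is about -4; negative curl means clockwise rotation.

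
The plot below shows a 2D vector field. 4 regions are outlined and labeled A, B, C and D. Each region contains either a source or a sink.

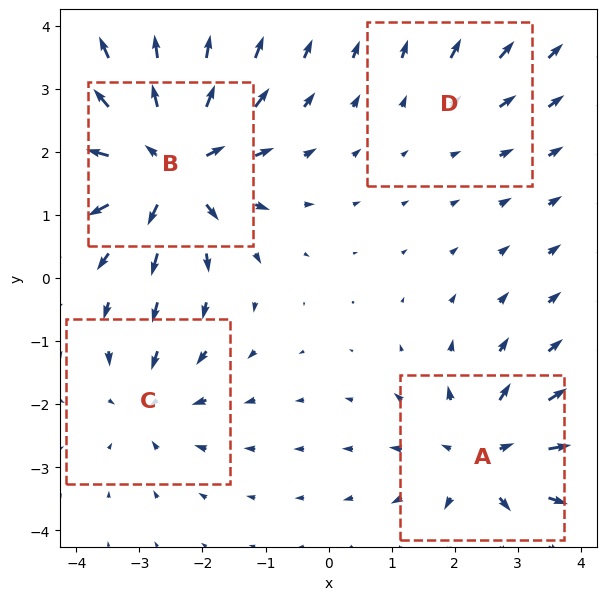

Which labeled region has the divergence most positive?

B

Divergence at each region's feature centre — A: about +5, B: about +8, C: about -4, D: about +2. Region B is most positive.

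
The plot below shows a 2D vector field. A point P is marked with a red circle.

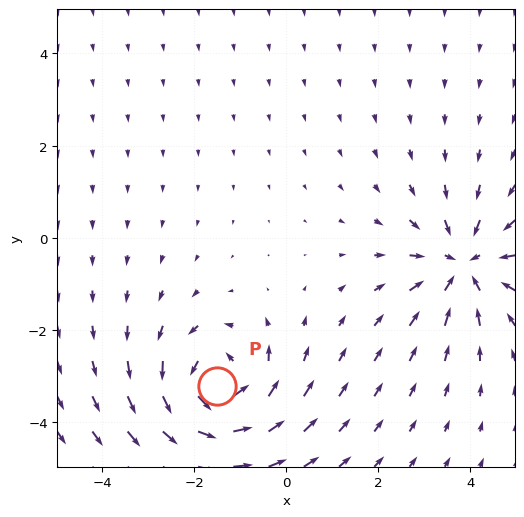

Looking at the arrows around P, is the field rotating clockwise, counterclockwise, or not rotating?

Near P at (-1.5, -3.2) the arrows circulate counterclockwise. The curl (z-component) there is about +5; positive curl means counterclockwise rotation.

counterclockwise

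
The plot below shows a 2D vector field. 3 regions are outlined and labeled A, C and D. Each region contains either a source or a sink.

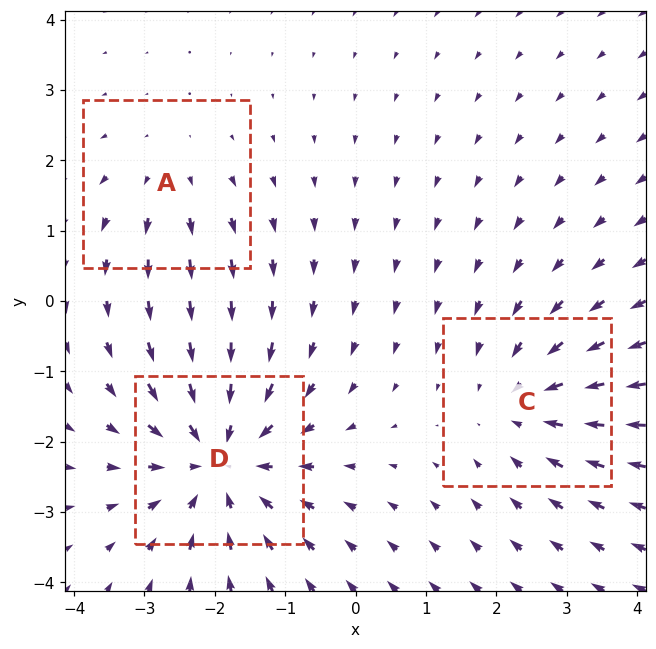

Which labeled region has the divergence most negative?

D

Divergence at each region's feature centre — A: about +2, C: about -3, D: about -4. Region D is most negative.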